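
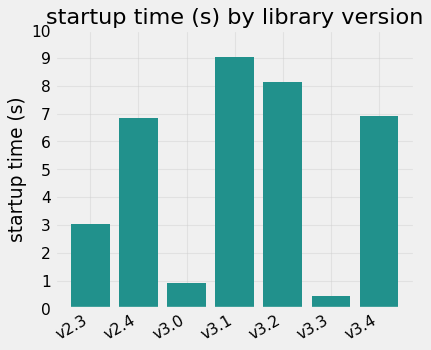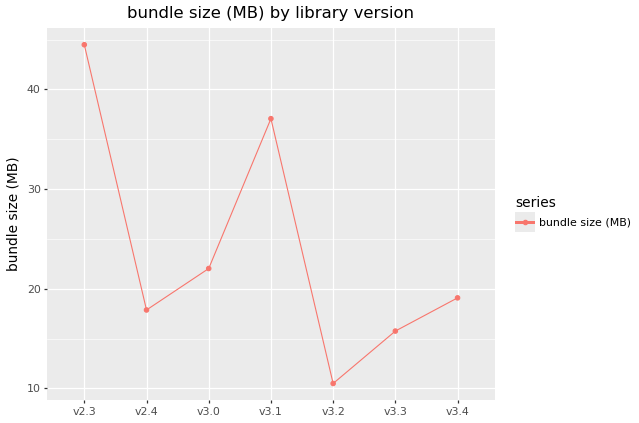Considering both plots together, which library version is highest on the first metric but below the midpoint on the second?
v3.2

Chart 2 median bundle size (MB) ≈ 20; below-median library versions: v2.4, v3.2, v3.3. Among those, v3.2 has the highest startup time (s) (≈ 8).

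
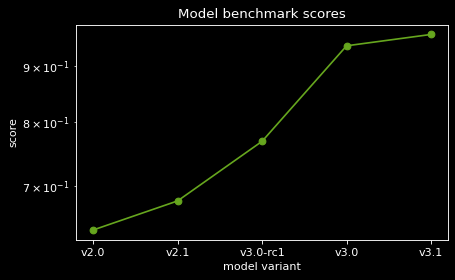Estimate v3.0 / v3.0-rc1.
≈ 1.27×

v3.0 ≈ 0.95, v3.0-rc1 ≈ 0.75; 0.95/0.75 ≈ 1.27.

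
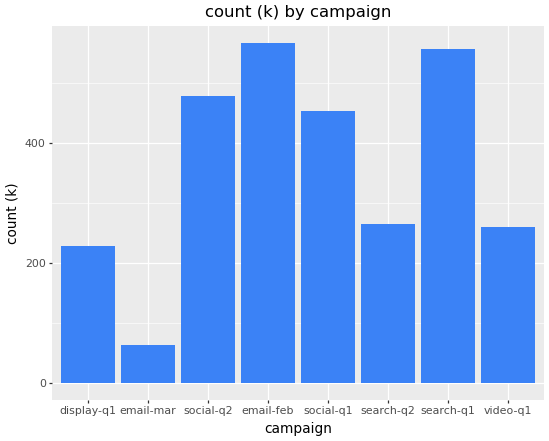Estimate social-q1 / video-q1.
social-q1 ≈ 450, video-q1 ≈ 250; 450/250 ≈ 1.8.

≈ 1.8×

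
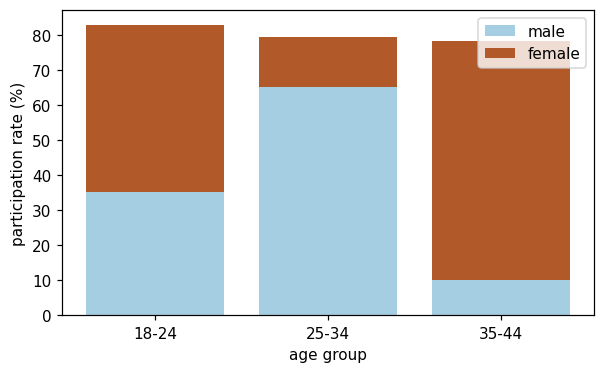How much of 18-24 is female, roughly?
≈ 40

female top ≈ 80, bottom ≈ 40; segment ≈ 40.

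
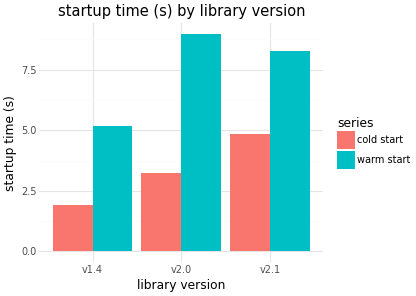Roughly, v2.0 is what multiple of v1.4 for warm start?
v2.0 ≈ 9, v1.4 ≈ 5; 9/5 ≈ 1.8.

≈ 1.8×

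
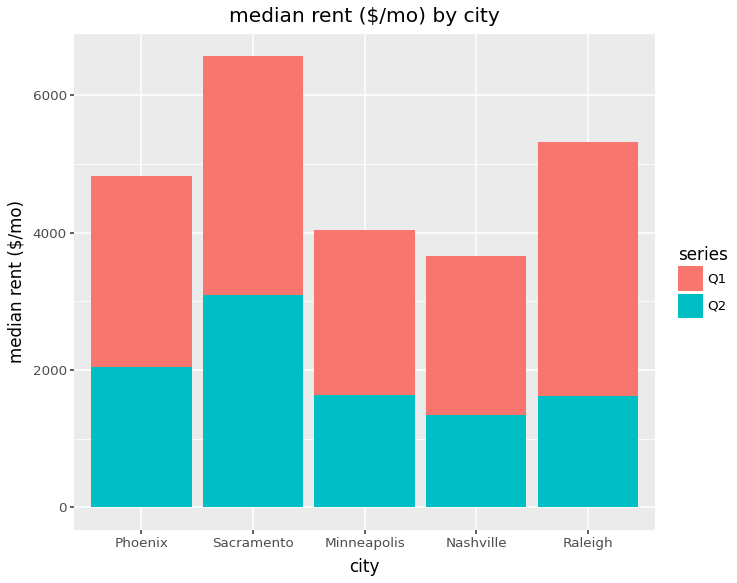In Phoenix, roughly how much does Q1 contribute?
Q1 top ≈ 5000, bottom ≈ 2000; segment ≈ 3000.

≈ 3000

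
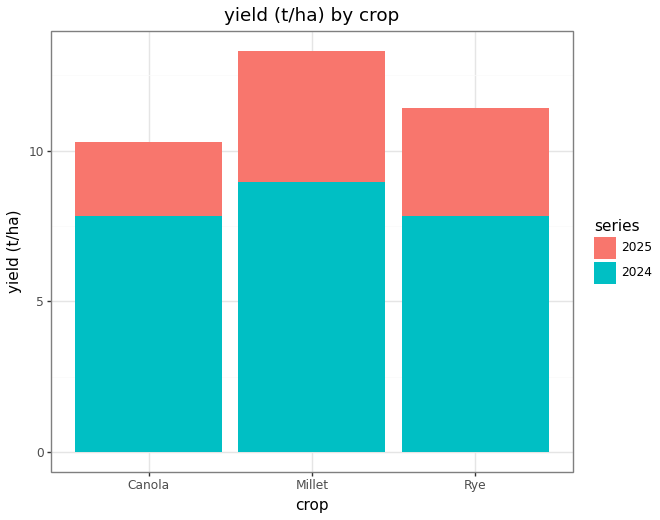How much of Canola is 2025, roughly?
≈ 2

2025 top ≈ 10, bottom ≈ 8; segment ≈ 2.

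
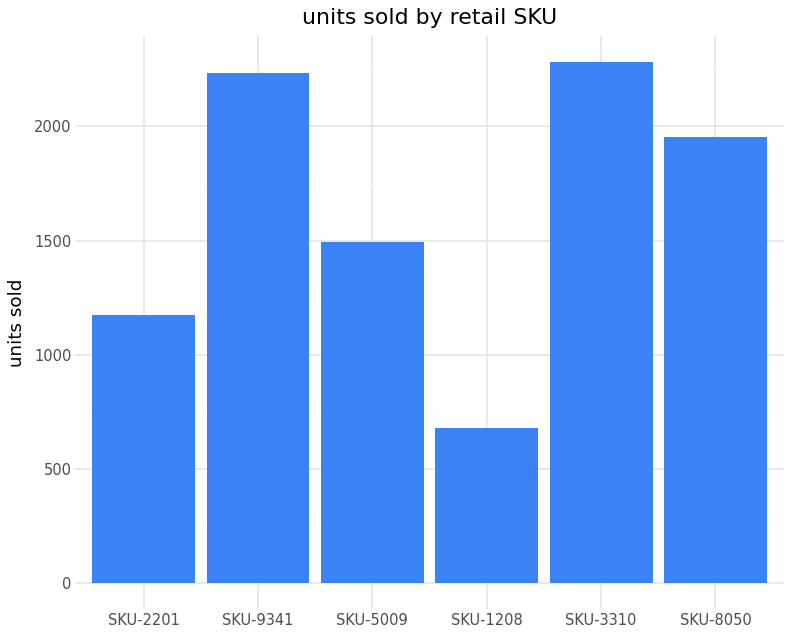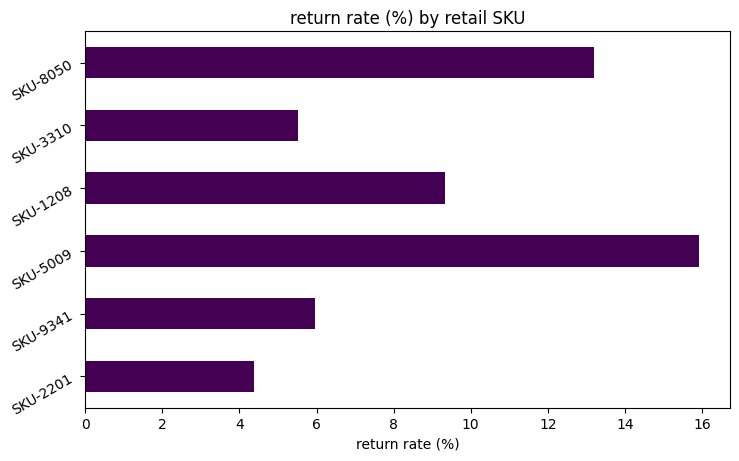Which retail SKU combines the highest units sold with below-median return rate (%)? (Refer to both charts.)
Chart 2 median return rate (%) ≈ 8; below-median retail SKUs: SKU-2201, SKU-9341, SKU-3310. Among those, SKU-3310 has the highest units sold (≈ 2500).

SKU-3310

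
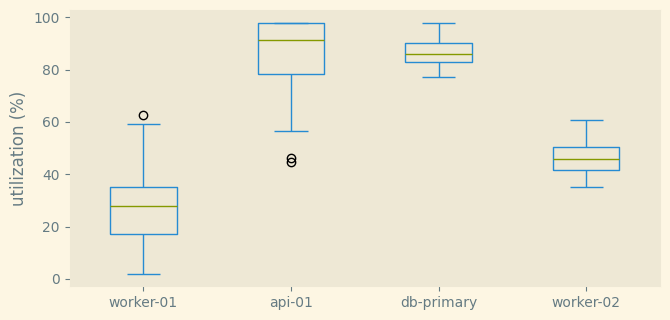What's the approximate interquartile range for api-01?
≈ 20

Q3 ≈ 100, Q1 ≈ 80; IQR ≈ 20.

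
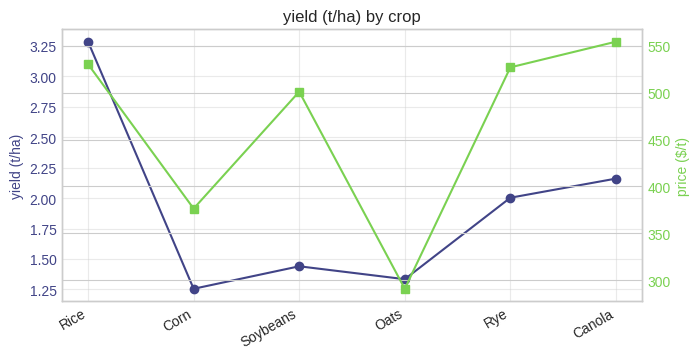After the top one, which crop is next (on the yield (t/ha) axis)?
Top 3 (on the yield (t/ha) axis): Rice ≈ 3.2, Canola ≈ 2.2, Rye ≈ 2.0.

Canola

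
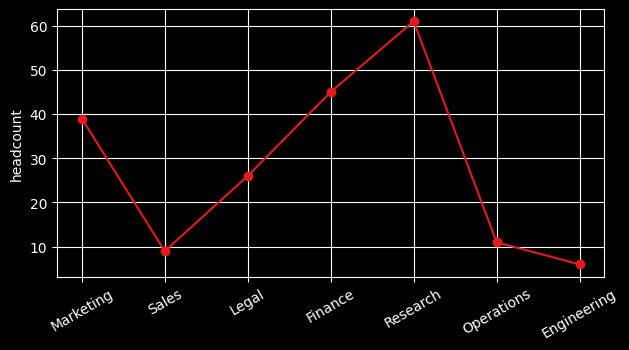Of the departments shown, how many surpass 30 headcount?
Above 30: Marketing, Finance, Research.

3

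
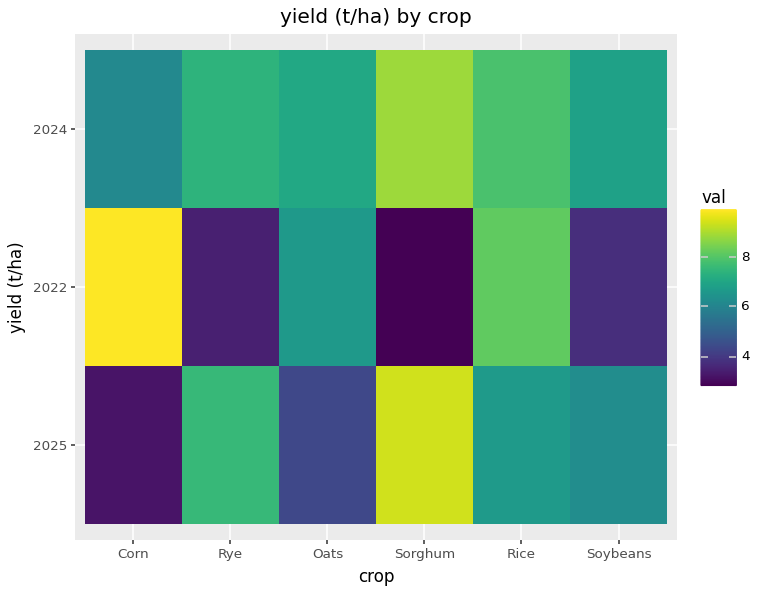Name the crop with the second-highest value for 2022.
Rice

Top 3 for 2022: Corn ≈ 10, Rice ≈ 8, Oats ≈ 7.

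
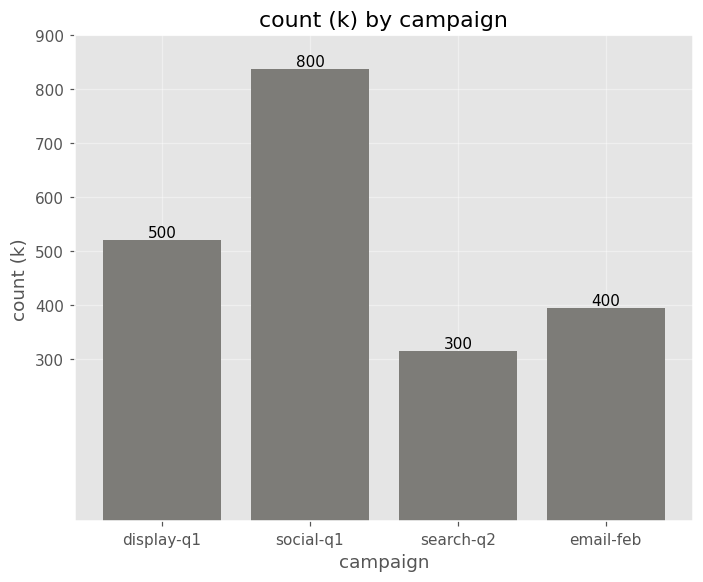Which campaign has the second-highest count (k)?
Top 3: social-q1 ≈ 800, display-q1 ≈ 500, email-feb ≈ 400.

display-q1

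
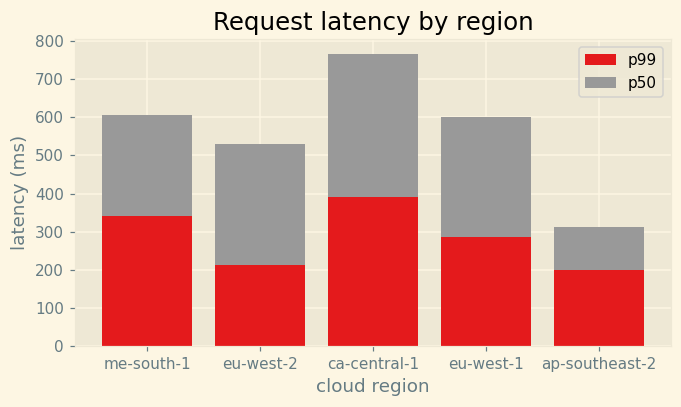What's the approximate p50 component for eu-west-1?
≈ 300

p50 top ≈ 600, bottom ≈ 300; segment ≈ 300.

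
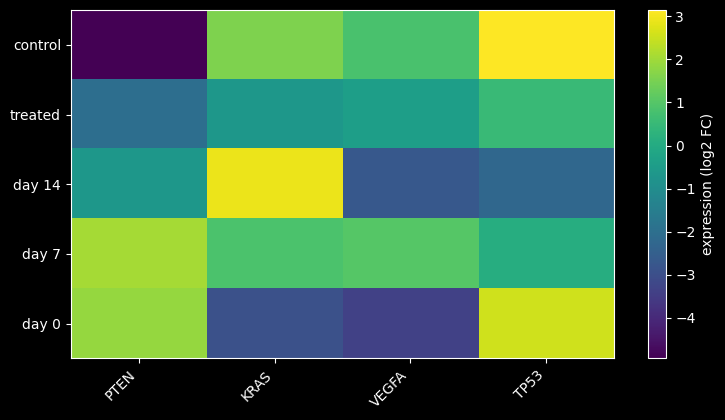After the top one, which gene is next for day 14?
PTEN

Top 3 for day 14: KRAS ≈ 3, PTEN ≈ -1, TP53 ≈ -2.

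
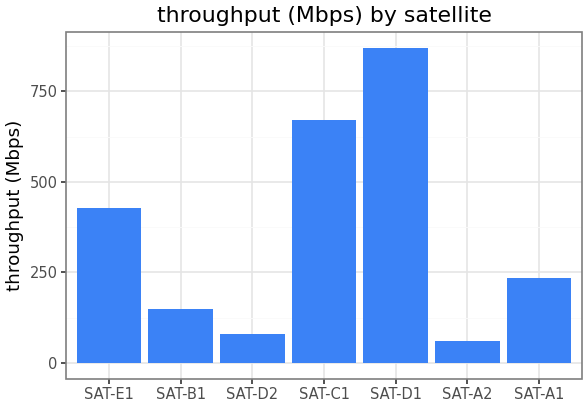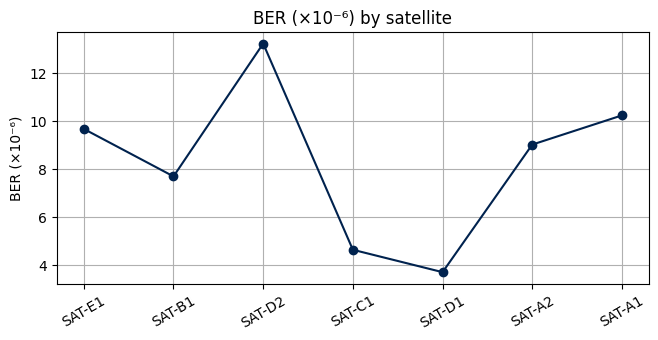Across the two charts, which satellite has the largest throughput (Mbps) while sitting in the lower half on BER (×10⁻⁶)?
SAT-D1

Chart 2 median BER (×10⁻⁶) ≈ 10; below-median satellites: SAT-B1, SAT-C1, SAT-D1. Among those, SAT-D1 has the highest throughput (Mbps) (≈ 900).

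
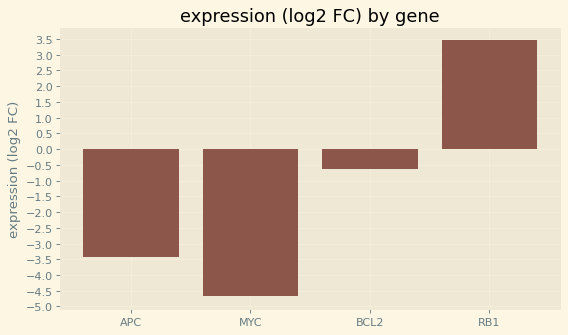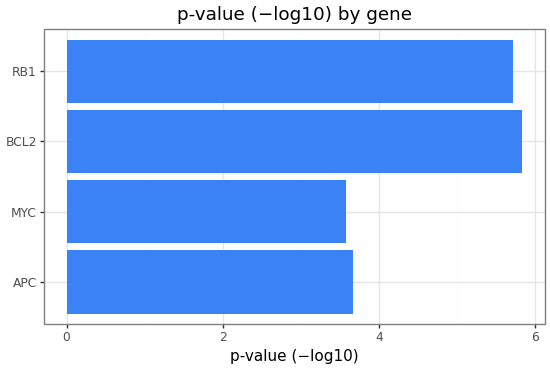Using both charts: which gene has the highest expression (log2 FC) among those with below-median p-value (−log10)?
APC

Chart 2 median p-value (−log10) ≈ 5; below-median genes: APC, MYC. Among those, APC has the highest expression (log2 FC) (≈ -3.5).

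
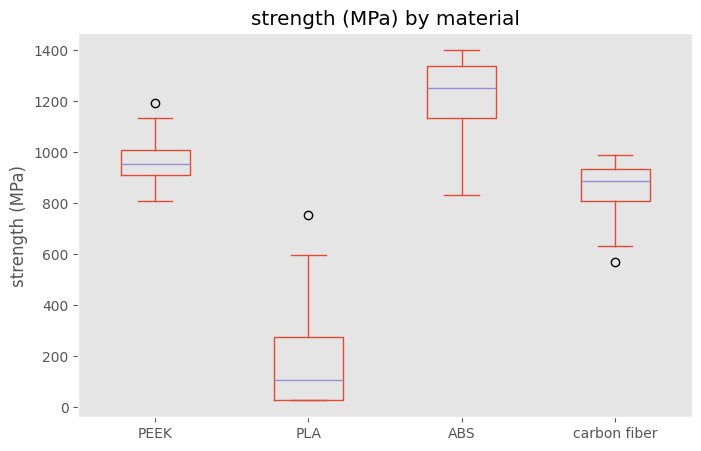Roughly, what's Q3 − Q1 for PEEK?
Q3 ≈ 1000, Q1 ≈ 900; IQR ≈ 100.

≈ 100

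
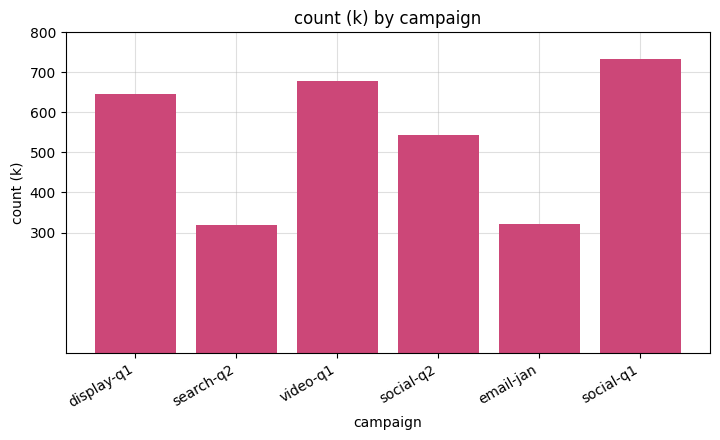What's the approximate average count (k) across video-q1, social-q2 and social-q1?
≈ 633

(700 + 500 + 700) / 3 ≈ 633.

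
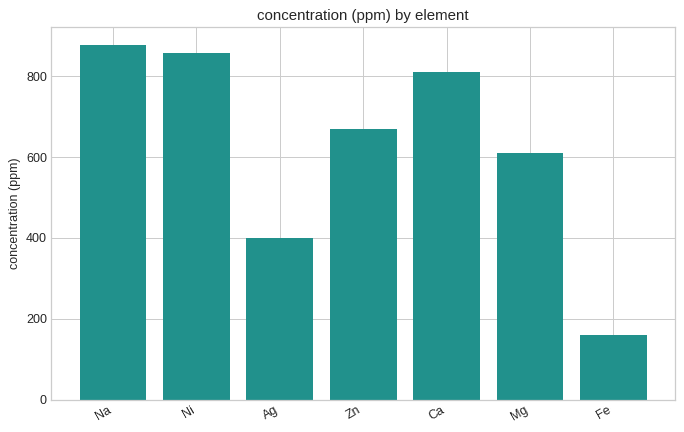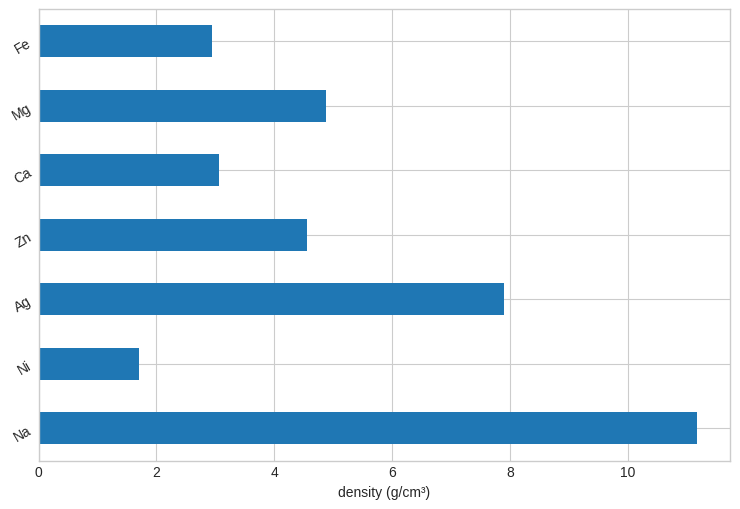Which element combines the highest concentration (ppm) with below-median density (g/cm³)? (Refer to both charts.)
Ni

Chart 2 median density (g/cm³) ≈ 4; below-median elements: Ni, Ca, Fe. Among those, Ni has the highest concentration (ppm) (≈ 900).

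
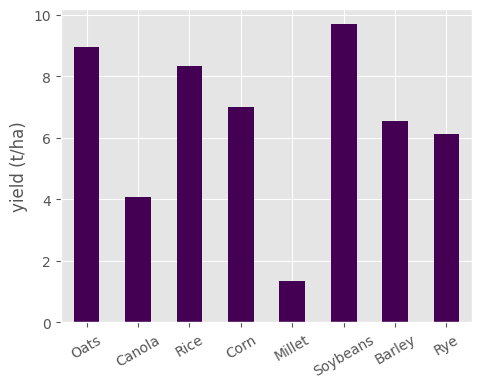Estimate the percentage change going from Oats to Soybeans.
≈ +11.1%

Oats ≈ 9, Soybeans ≈ 10; (10 − 9) / 9 ≈ +11.1%.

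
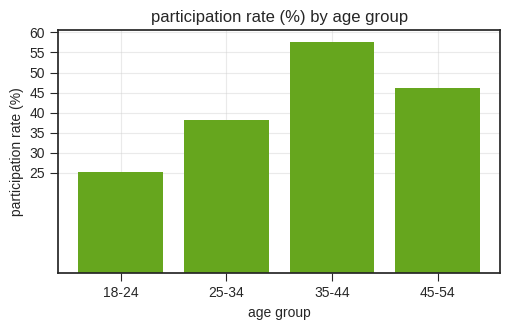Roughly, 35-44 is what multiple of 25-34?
≈ 1.5×

35-44 ≈ 60, 25-34 ≈ 40; 60/40 ≈ 1.5.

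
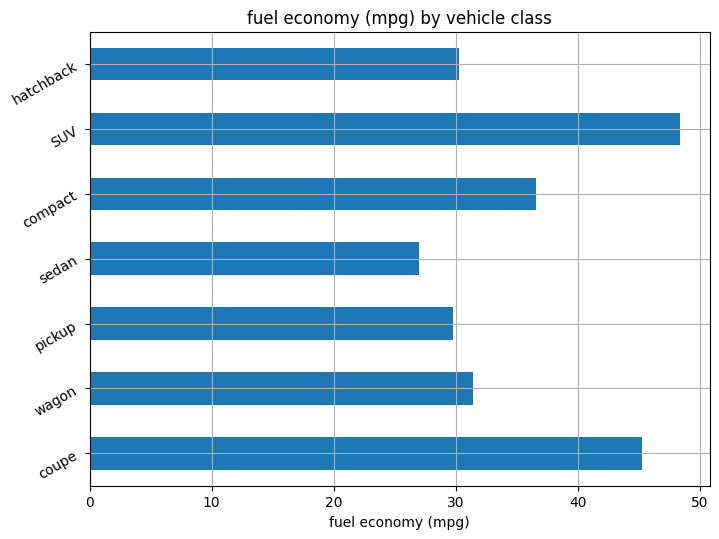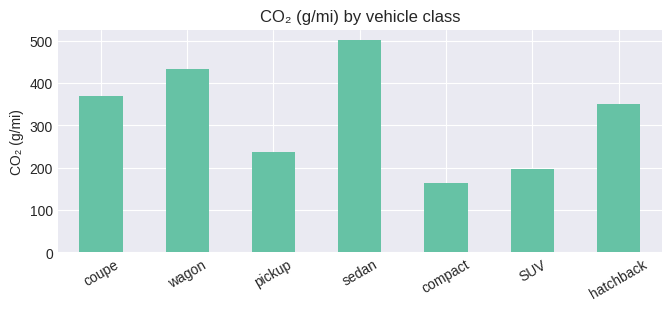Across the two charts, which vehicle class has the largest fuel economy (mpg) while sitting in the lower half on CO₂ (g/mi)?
Chart 2 median CO₂ (g/mi) ≈ 350; below-median vehicle classes: pickup, compact, SUV. Among those, SUV has the highest fuel economy (mpg) (≈ 50).

SUV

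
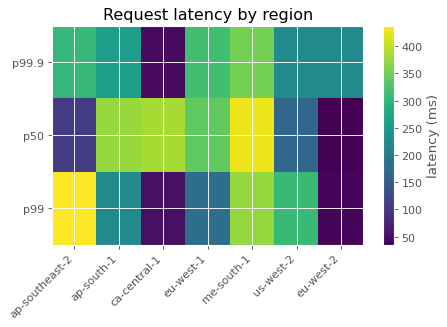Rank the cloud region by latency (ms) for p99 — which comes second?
me-south-1

Top 3 for p99: ap-southeast-2 ≈ 450, me-south-1 ≈ 350, us-west-2 ≈ 300.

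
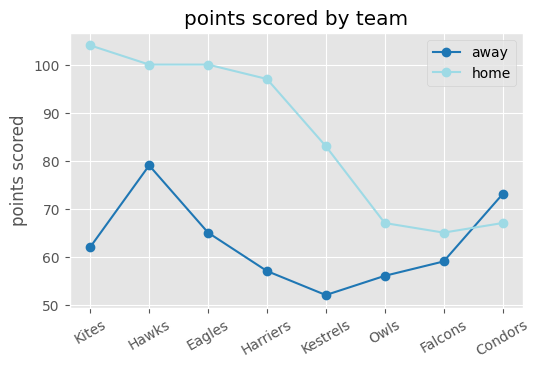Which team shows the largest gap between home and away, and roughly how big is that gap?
Kites, ≈ 45

Kites: home ≈ 105, away ≈ 60 → gap ≈ 45. Next-largest (Harriers) is only ≈ 40.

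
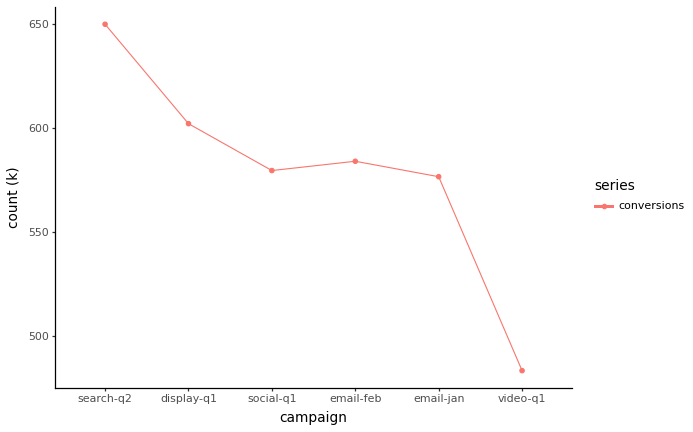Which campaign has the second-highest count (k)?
display-q1

Top 3: search-q2 ≈ 640, display-q1 ≈ 600, email-feb ≈ 580.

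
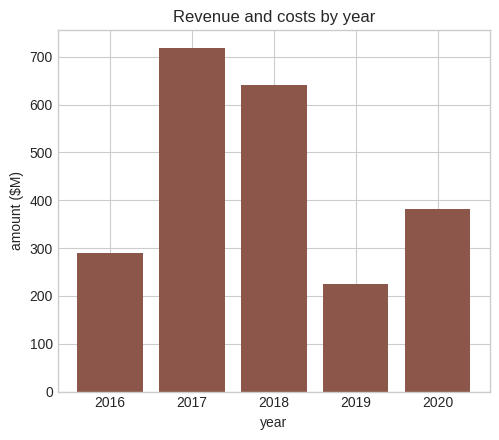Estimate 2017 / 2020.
≈ 1.75×

2017 ≈ 700, 2020 ≈ 400; 700/400 ≈ 1.75.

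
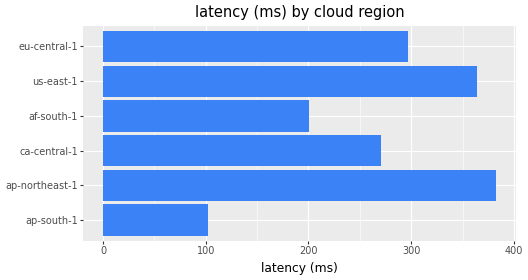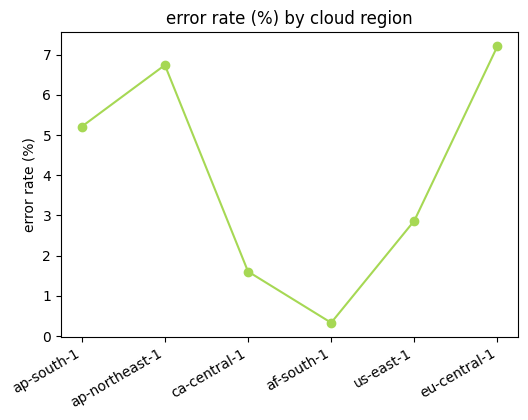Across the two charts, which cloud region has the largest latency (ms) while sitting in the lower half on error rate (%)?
us-east-1

Chart 2 median error rate (%) ≈ 4; below-median cloud regions: ca-central-1, af-south-1, us-east-1. Among those, us-east-1 has the highest latency (ms) (≈ 350).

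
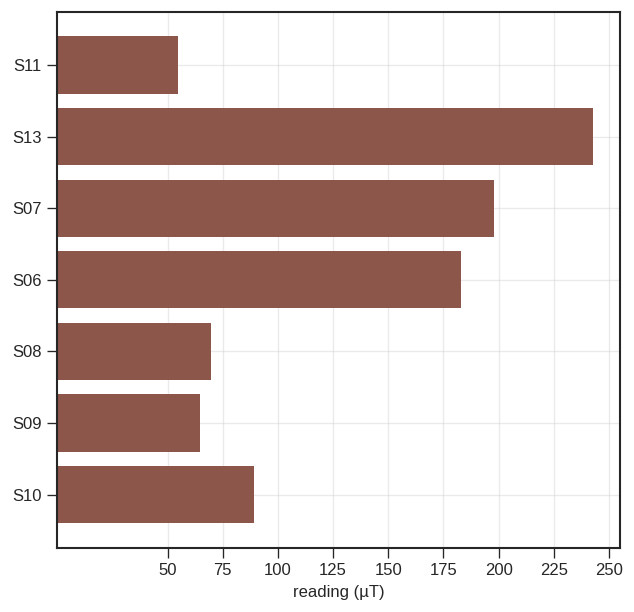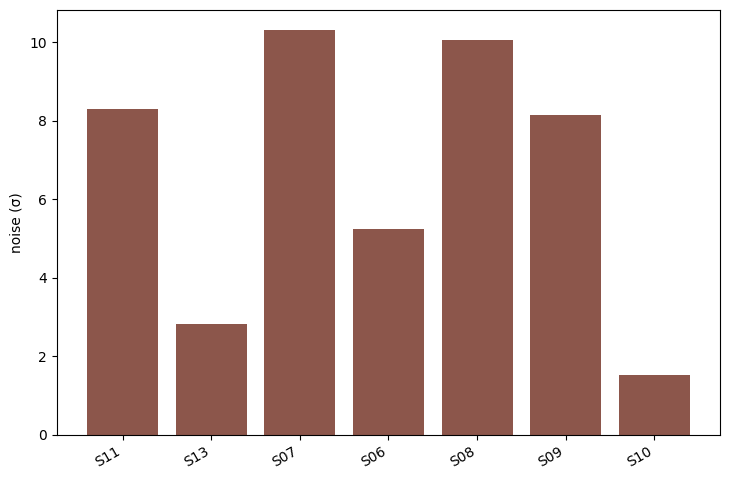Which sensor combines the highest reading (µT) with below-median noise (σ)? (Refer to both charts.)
Chart 2 median noise (σ) ≈ 8; below-median sensors: S13, S06, S10. Among those, S13 has the highest reading (µT) (≈ 250).

S13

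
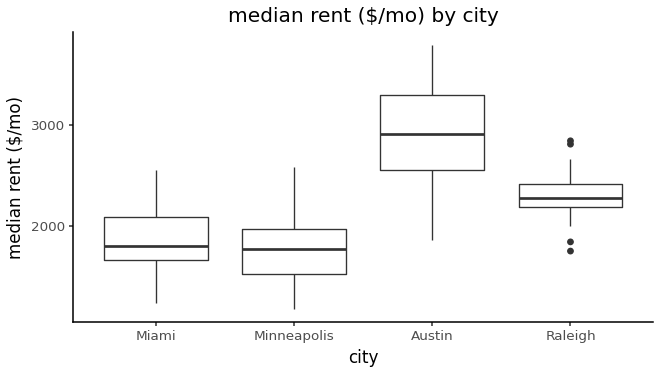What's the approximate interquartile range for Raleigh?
≈ 200

Q3 ≈ 2400, Q1 ≈ 2200; IQR ≈ 200.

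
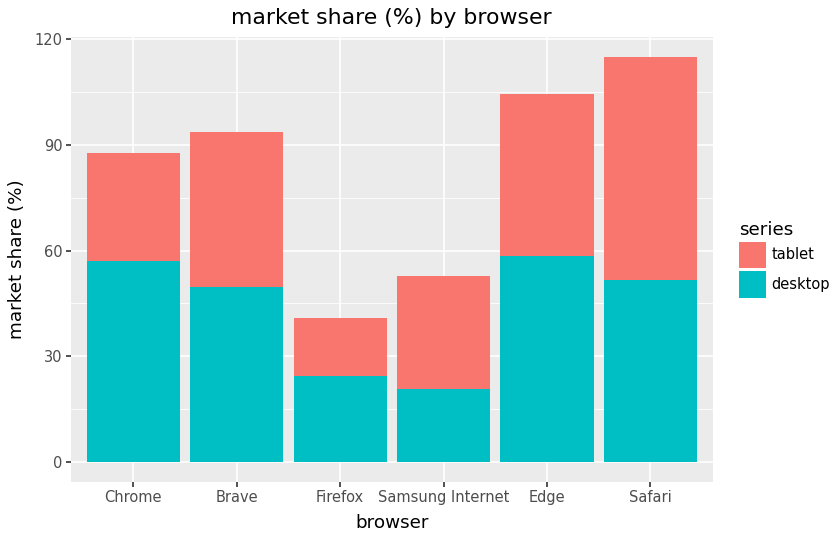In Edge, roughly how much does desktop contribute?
≈ 60

desktop top ≈ 60, bottom ≈ 0; segment ≈ 60.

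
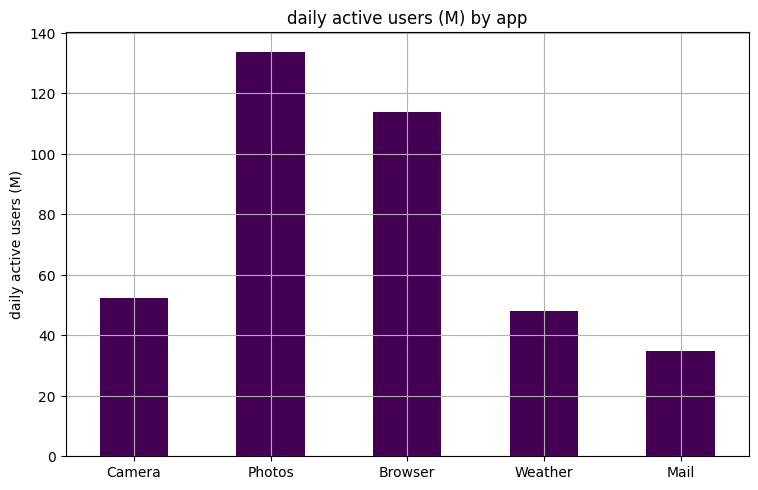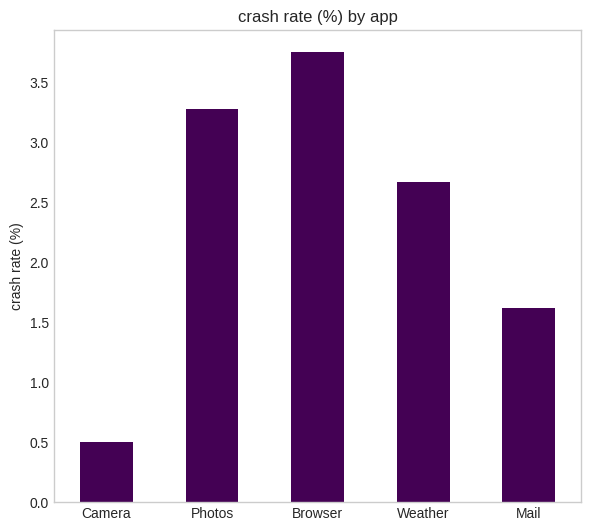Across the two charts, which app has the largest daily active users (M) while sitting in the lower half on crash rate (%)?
Camera

Chart 2 median crash rate (%) ≈ 2.5; below-median apps: Camera, Mail. Among those, Camera has the highest daily active users (M) (≈ 60).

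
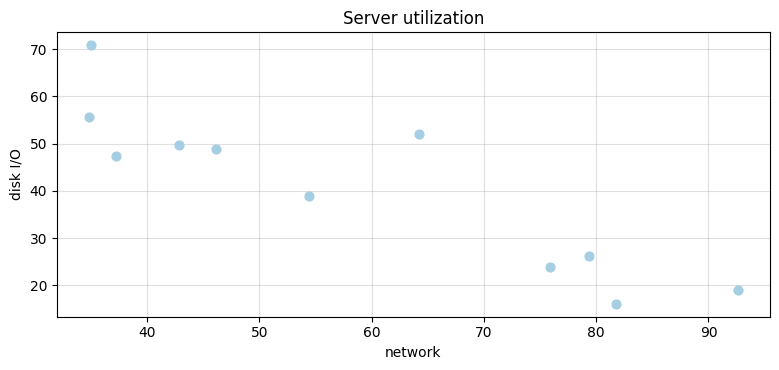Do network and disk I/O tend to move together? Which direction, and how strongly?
Points are negatively correlated; strong (|r| ≈ 0.9).

negative, strong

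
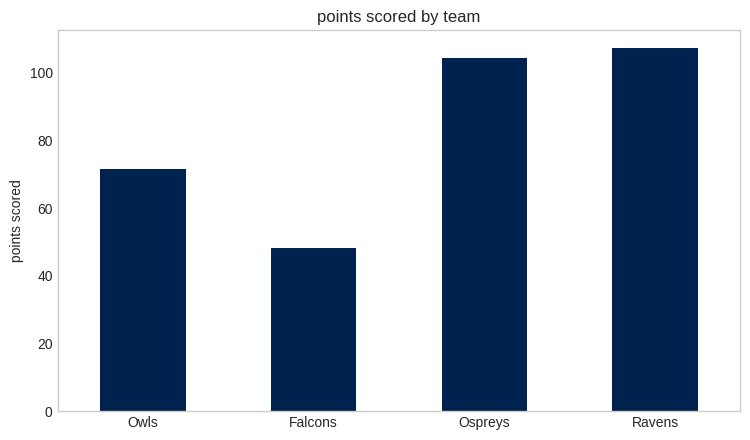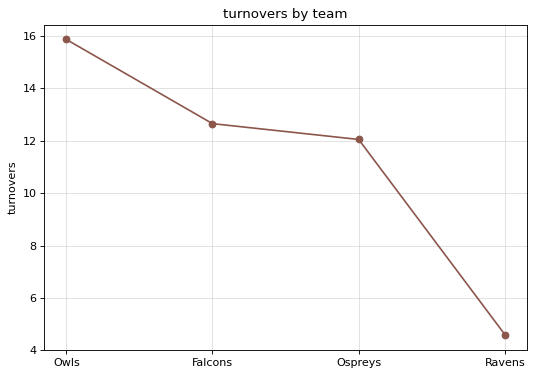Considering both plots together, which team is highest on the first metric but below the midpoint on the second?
Chart 2 median turnovers ≈ 12; below-median teams: Ospreys, Ravens. Among those, Ravens has the highest points scored (≈ 110).

Ravens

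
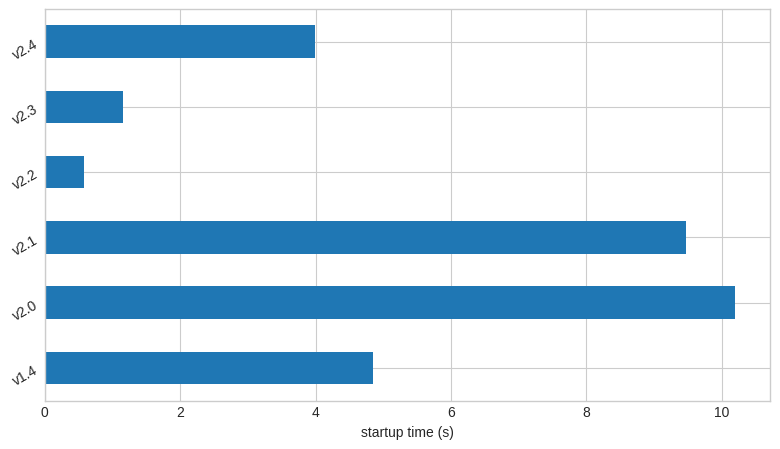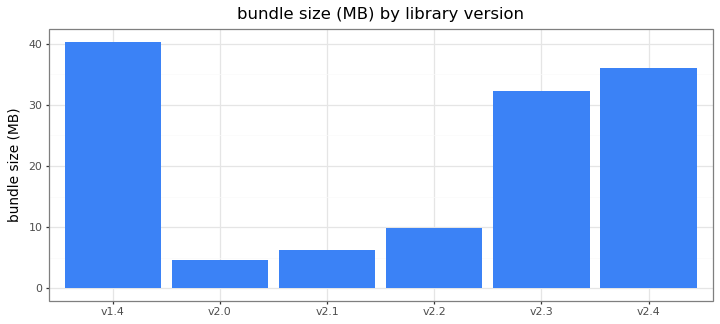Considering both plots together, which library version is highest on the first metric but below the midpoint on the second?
v2.0

Chart 2 median bundle size (MB) ≈ 20; below-median library versions: v2.0, v2.1, v2.2. Among those, v2.0 has the highest startup time (s) (≈ 10).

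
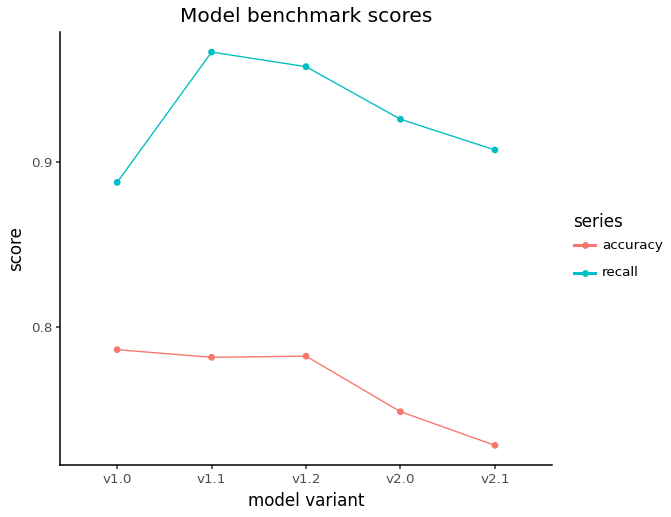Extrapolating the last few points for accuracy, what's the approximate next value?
≈ 0.69

Last three: 0.78, 0.74, 0.72 → slope ≈ -0.03/step → next ≈ 0.69.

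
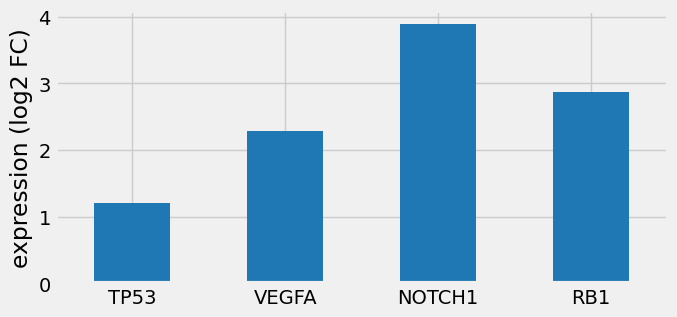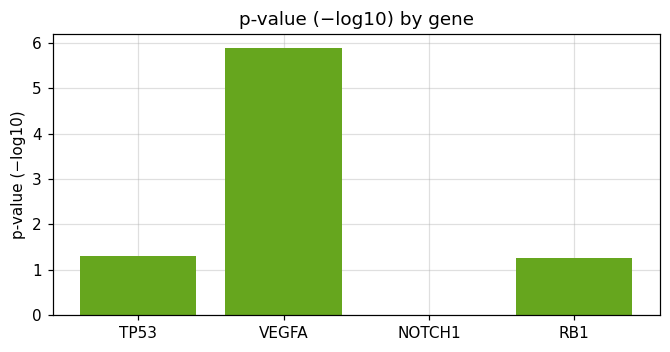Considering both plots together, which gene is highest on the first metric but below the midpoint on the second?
NOTCH1

Chart 2 median p-value (−log10) ≈ 1; below-median genes: NOTCH1, RB1. Among those, NOTCH1 has the highest expression (log2 FC) (≈ 4).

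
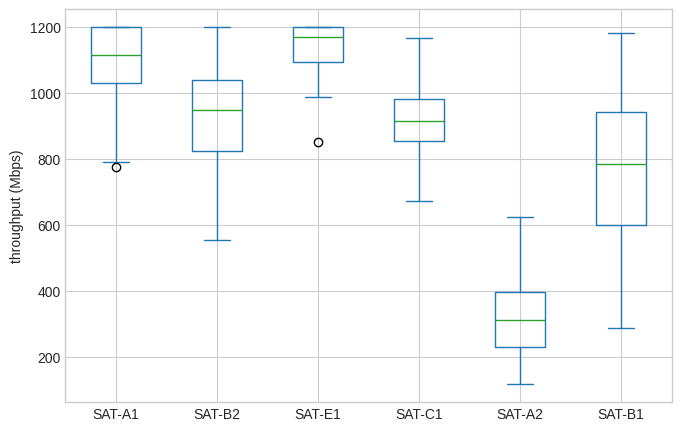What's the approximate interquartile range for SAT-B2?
≈ 200

Q3 ≈ 1000, Q1 ≈ 800; IQR ≈ 200.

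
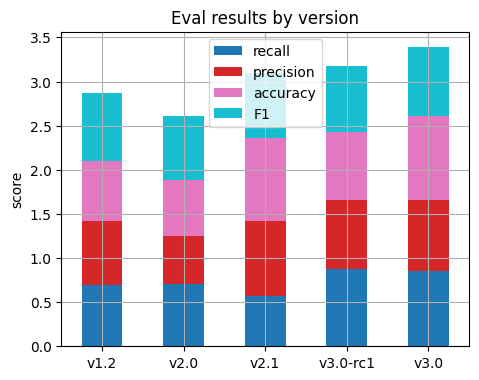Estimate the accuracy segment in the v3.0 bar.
≈ 1.0

accuracy top ≈ 2.5, bottom ≈ 1.5; segment ≈ 1.0.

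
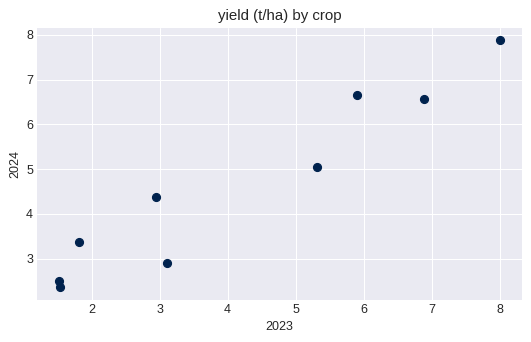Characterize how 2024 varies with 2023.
positive, strong

Points are positively correlated; strong (|r| ≈ 1.0).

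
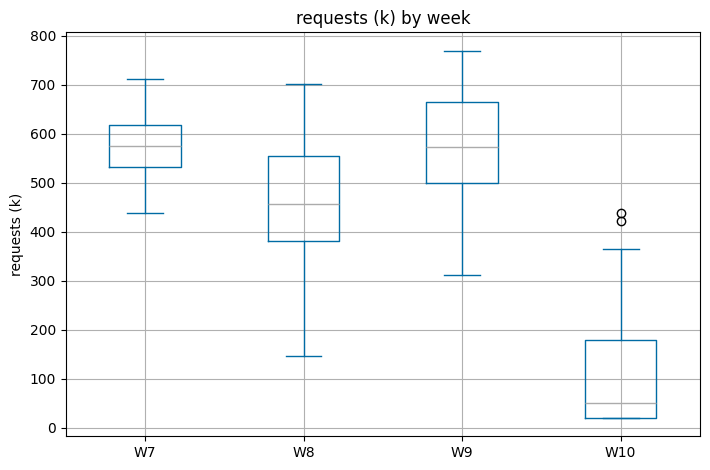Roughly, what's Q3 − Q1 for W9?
≈ 150

Q3 ≈ 650, Q1 ≈ 500; IQR ≈ 150.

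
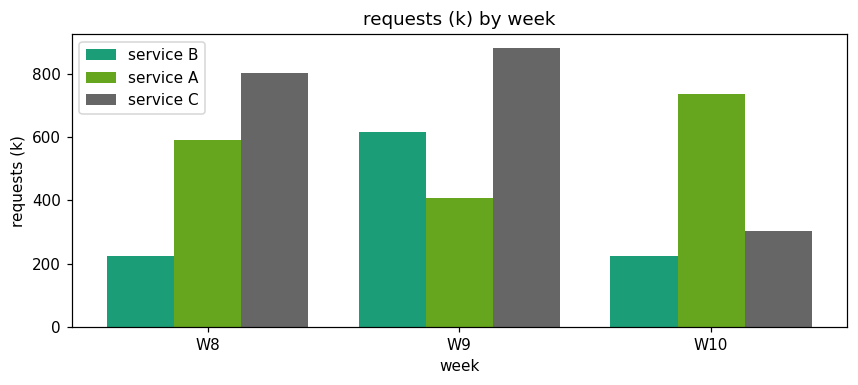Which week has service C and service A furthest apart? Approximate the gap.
W9: service C ≈ 900, service A ≈ 400 → gap ≈ 500. Next-largest (W10) is only ≈ 400.

W9, ≈ 500 k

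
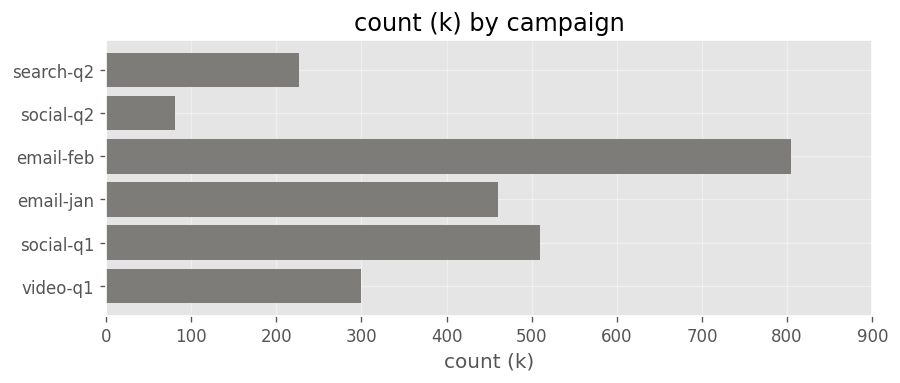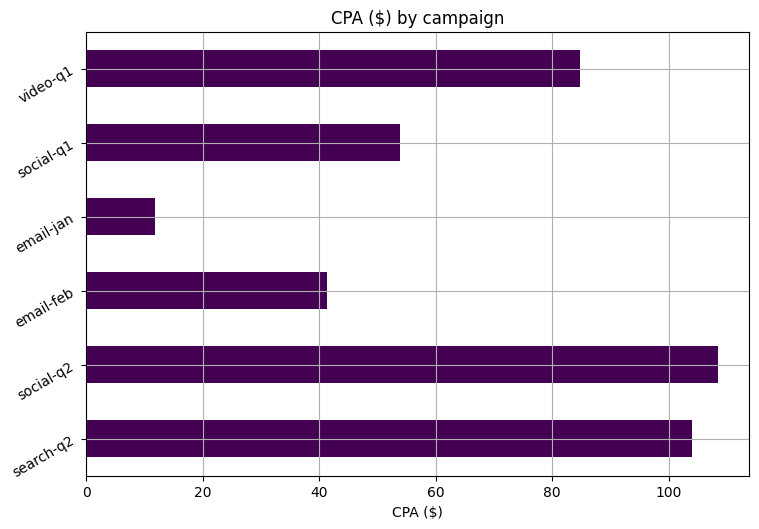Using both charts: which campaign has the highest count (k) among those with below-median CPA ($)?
Chart 2 median CPA ($) ≈ 70; below-median campaigns: email-feb, email-jan, social-q1. Among those, email-feb has the highest count (k) (≈ 800).

email-feb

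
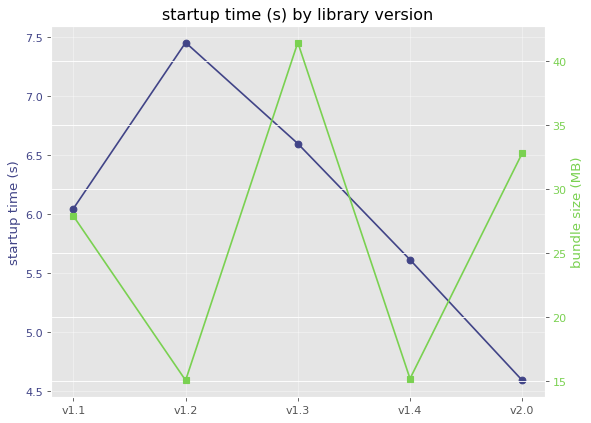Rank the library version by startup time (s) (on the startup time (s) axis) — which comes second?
v1.3

Top 3 (on the startup time (s) axis): v1.2 ≈ 7.5, v1.3 ≈ 6.5, v1.1 ≈ 6.0.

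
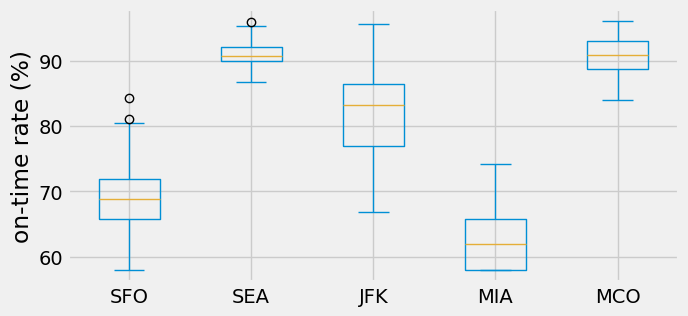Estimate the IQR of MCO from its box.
≈ 5

Q3 ≈ 95, Q1 ≈ 90; IQR ≈ 5.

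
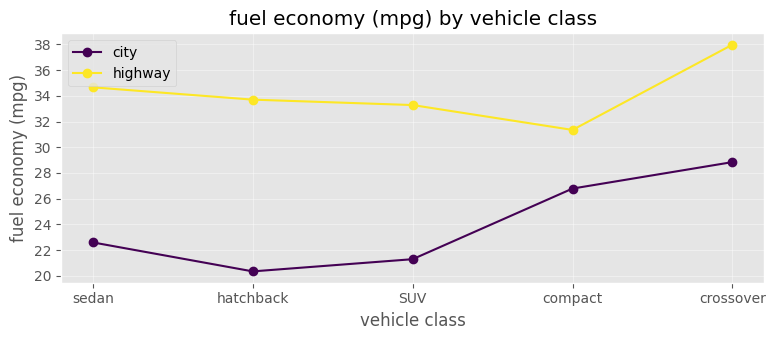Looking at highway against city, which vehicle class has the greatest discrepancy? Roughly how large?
hatchback, ≈ 14 mpg

hatchback: highway ≈ 34, city ≈ 20 → gap ≈ 14. Next-largest (sedan) is only ≈ 12.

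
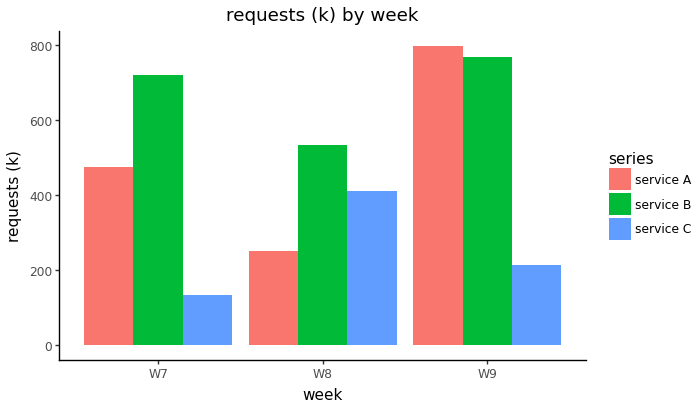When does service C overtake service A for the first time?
W8

W7: service C ≈ 100 vs service A ≈ 500 (not yet); W8: service C ≈ 400 vs service A ≈ 300 (first crossover).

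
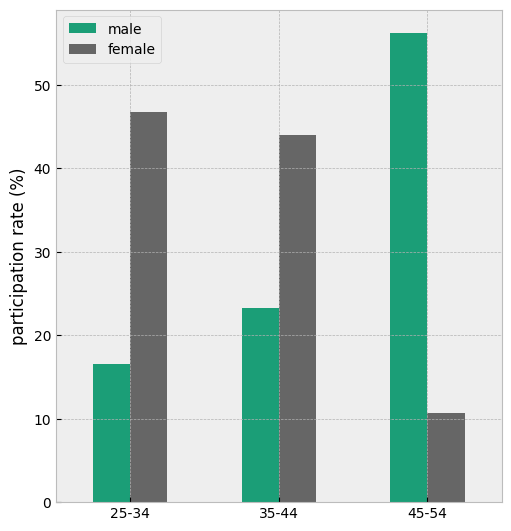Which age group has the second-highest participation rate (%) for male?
Top 3 for male: 45-54 ≈ 55, 35-44 ≈ 25, 25-34 ≈ 15.

35-44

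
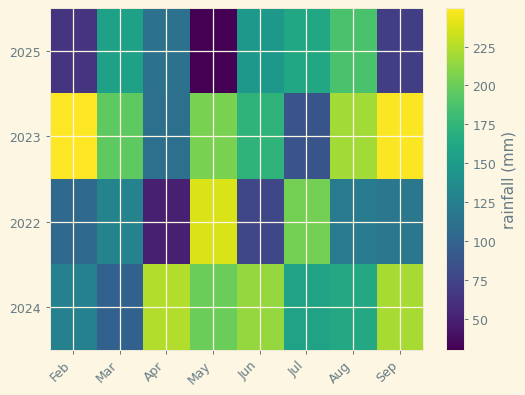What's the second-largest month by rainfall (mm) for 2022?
Top 3 for 2022: May ≈ 240, Jul ≈ 200, Mar ≈ 120.

Jul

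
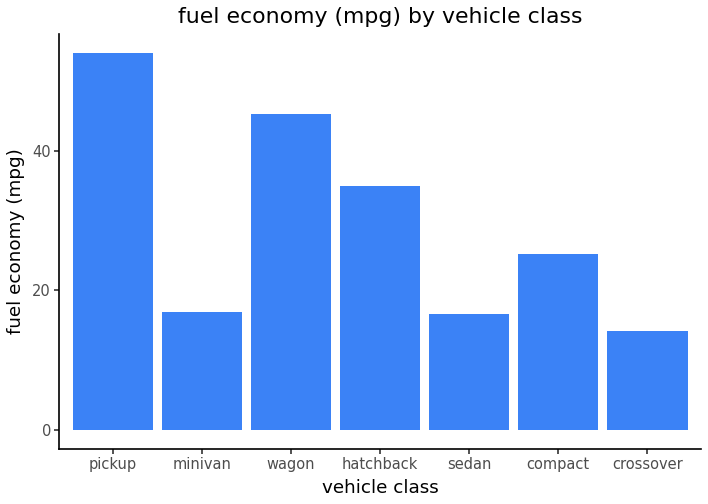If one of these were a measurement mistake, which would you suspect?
pickup

pickup ≈ 55; the rest sit between ≈ 15 and ≈ 45.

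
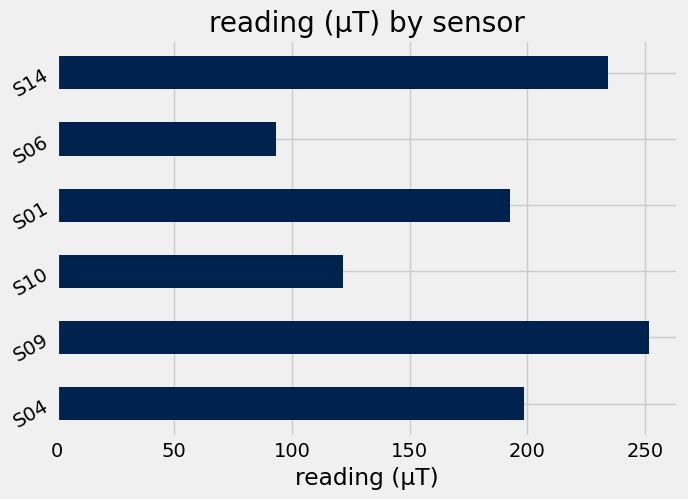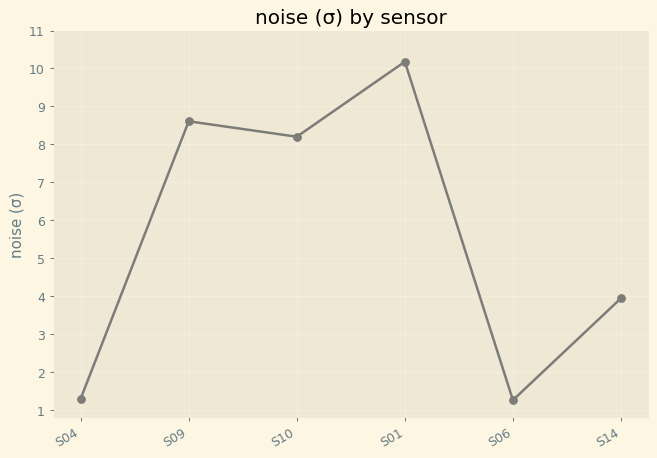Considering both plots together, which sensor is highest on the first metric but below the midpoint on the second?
S14

Chart 2 median noise (σ) ≈ 6; below-median sensors: S04, S06, S14. Among those, S14 has the highest reading (µT) (≈ 225).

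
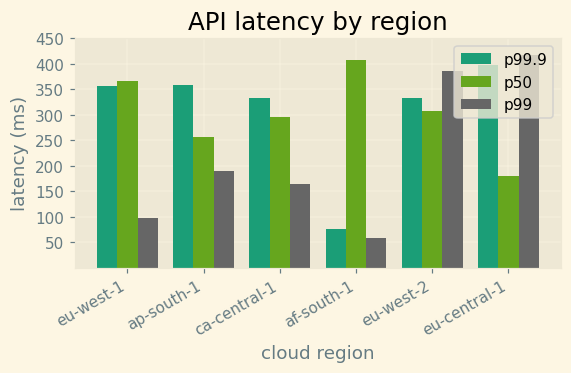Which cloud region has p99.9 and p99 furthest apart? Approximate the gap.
eu-west-1, ≈ 250 ms

eu-west-1: p99.9 ≈ 350, p99 ≈ 100 → gap ≈ 250. Next-largest (ap-south-1) is only ≈ 150.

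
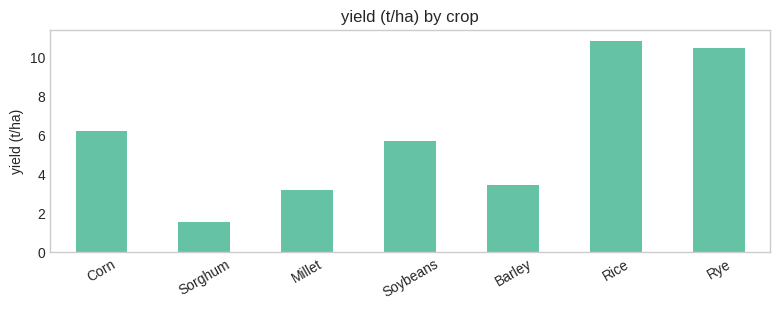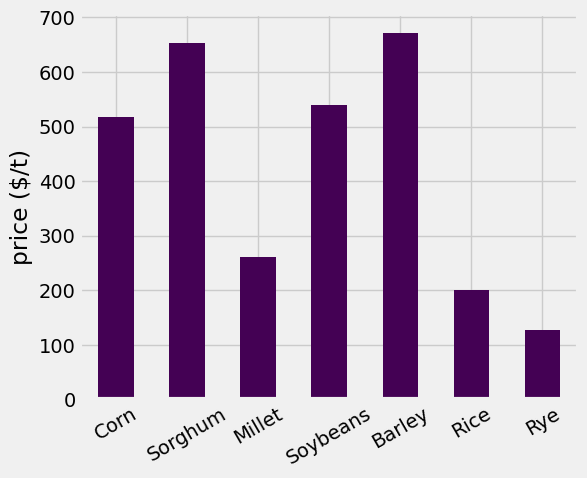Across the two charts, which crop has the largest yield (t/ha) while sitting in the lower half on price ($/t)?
Rice

Chart 2 median price ($/t) ≈ 500; below-median crops: Millet, Rice, Rye. Among those, Rice has the highest yield (t/ha) (≈ 11).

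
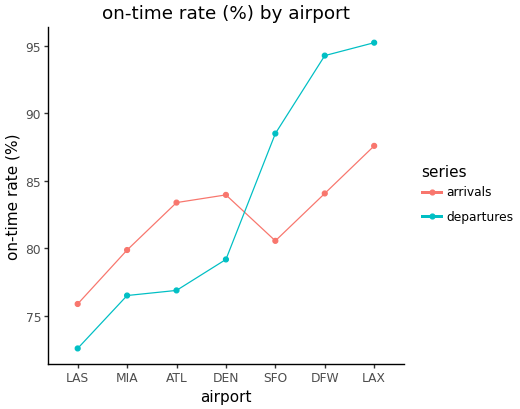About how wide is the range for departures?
Max LAX ≈ 96, min LAS ≈ 72; range ≈ 24.

≈ 24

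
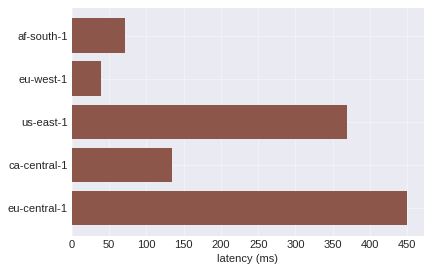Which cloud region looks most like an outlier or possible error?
eu-central-1 ≈ 450; the rest sit between ≈ 50 and ≈ 350.

eu-central-1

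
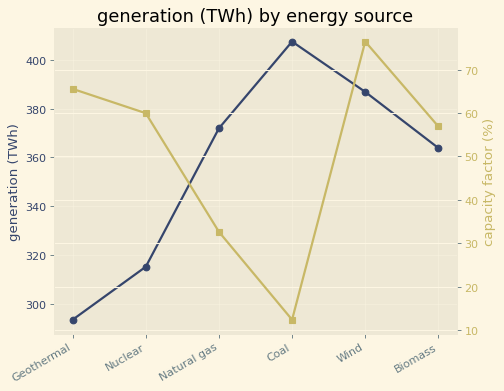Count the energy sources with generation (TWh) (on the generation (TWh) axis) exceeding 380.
Above 380: Coal, Wind.

2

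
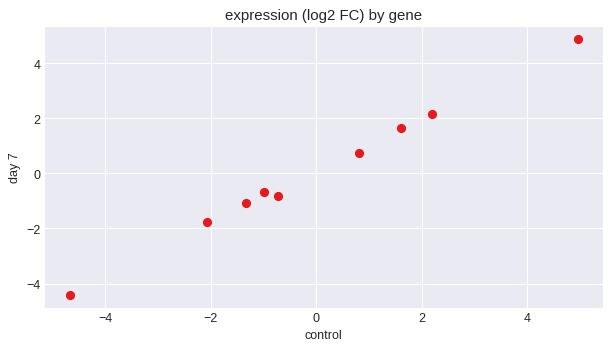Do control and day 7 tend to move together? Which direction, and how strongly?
Points are positively correlated; strong (|r| ≈ 1.0).

positive, strong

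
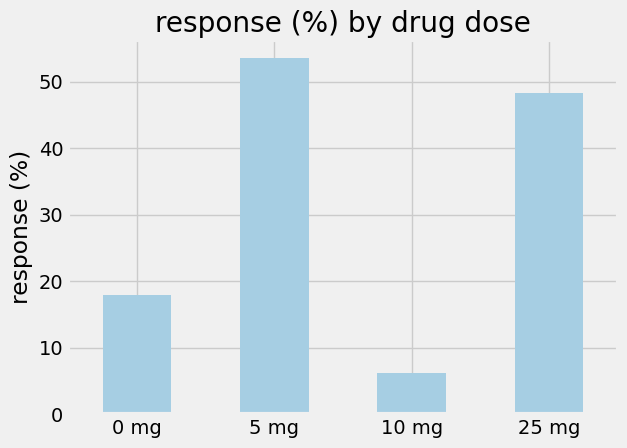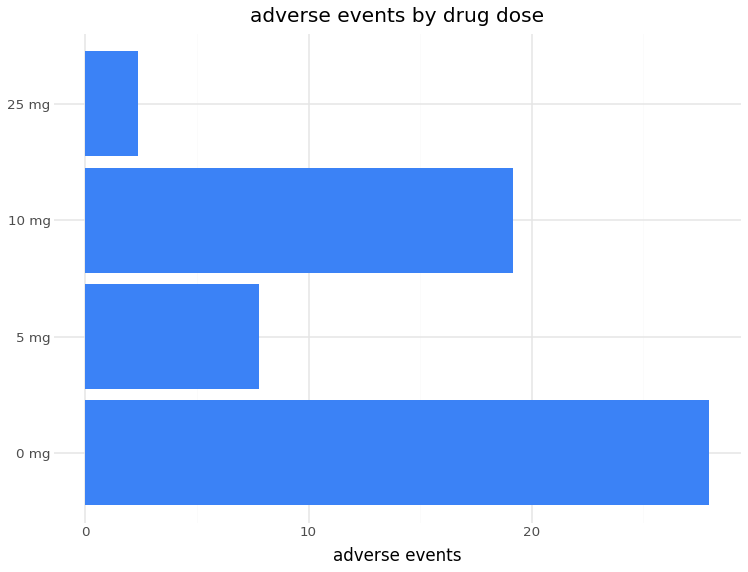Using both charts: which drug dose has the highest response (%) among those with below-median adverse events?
5 mg

Chart 2 median adverse events ≈ 15; below-median drug doses: 5 mg, 25 mg. Among those, 5 mg has the highest response (%) (≈ 55).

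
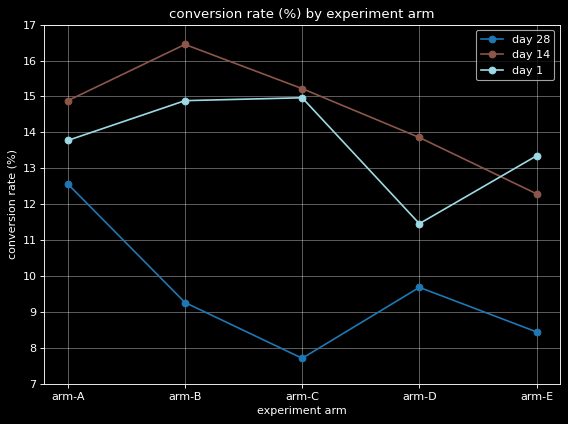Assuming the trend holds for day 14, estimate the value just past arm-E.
≈ 10.5

Last three: 15, 14, 12 → slope ≈ -1.5/step → next ≈ 10.5.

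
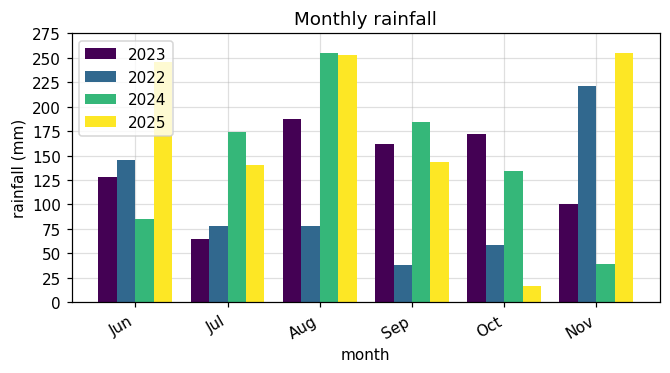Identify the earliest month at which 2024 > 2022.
Jul

Jun: 2024 ≈ 75 vs 2022 ≈ 150 (not yet); Jul: 2024 ≈ 175 vs 2022 ≈ 75 (first crossover).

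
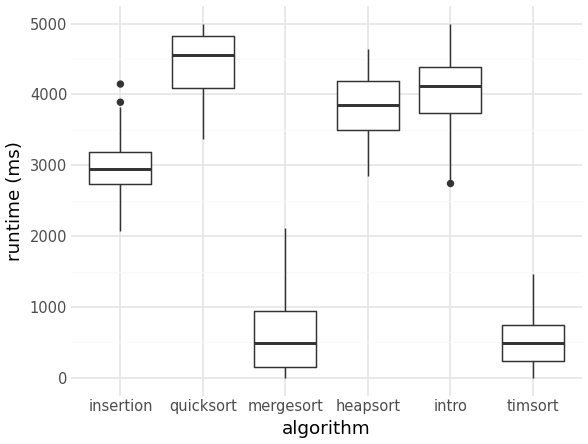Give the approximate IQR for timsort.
≈ 500

Q3 ≈ 500, Q1 ≈ 0; IQR ≈ 500.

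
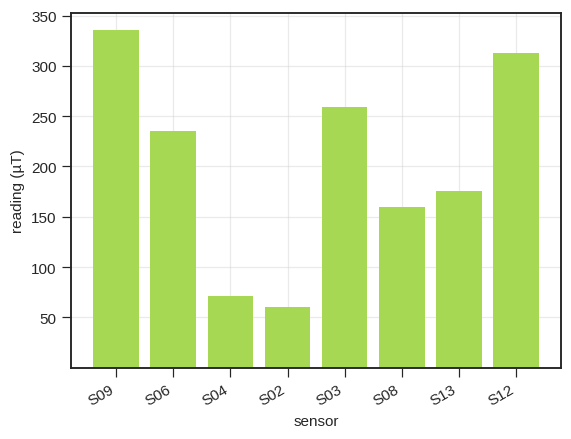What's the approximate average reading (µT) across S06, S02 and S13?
≈ 167

(250 + 50 + 200) / 3 ≈ 167.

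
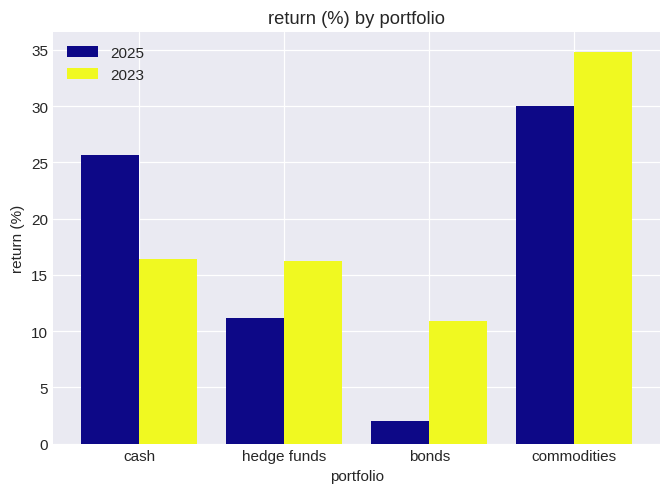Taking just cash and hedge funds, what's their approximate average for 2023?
≈ 15

(15 + 15) / 2 ≈ 15.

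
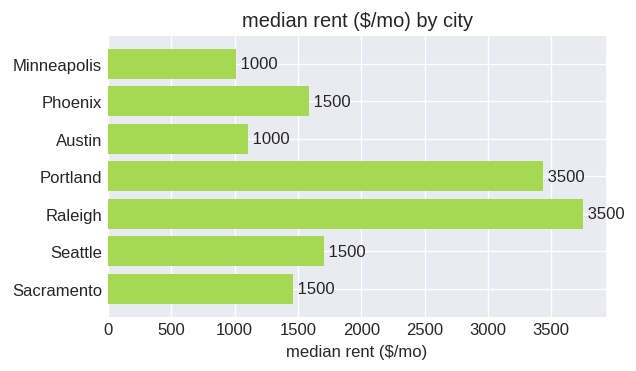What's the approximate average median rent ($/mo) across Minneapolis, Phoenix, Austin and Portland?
(1000 + 1500 + 1000 + 3500) / 4 ≈ 1750.

≈ 1750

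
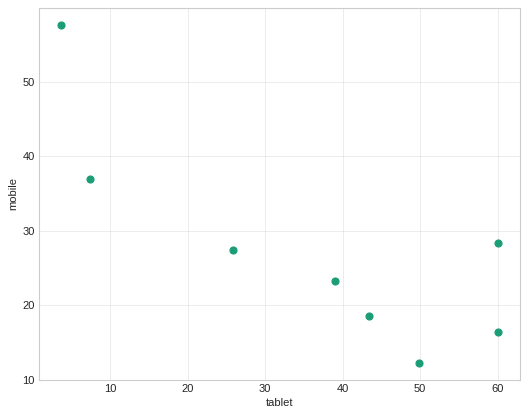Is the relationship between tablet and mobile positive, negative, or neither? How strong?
Points are negatively correlated; strong (|r| ≈ 0.8).

negative, strong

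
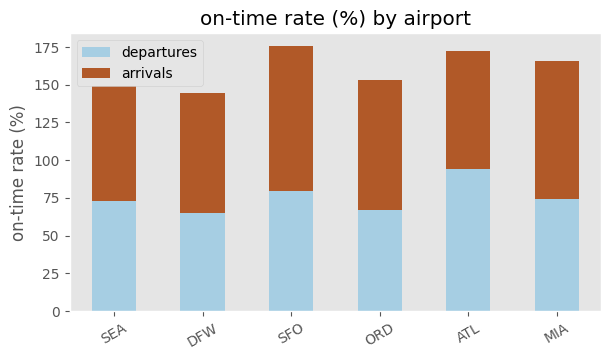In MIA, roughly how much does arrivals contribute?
arrivals top ≈ 160, bottom ≈ 80; segment ≈ 80.

≈ 80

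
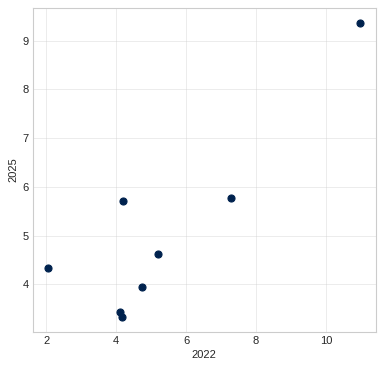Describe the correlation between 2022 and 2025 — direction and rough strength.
Points are positively correlated; strong (|r| ≈ 0.9).

positive, strong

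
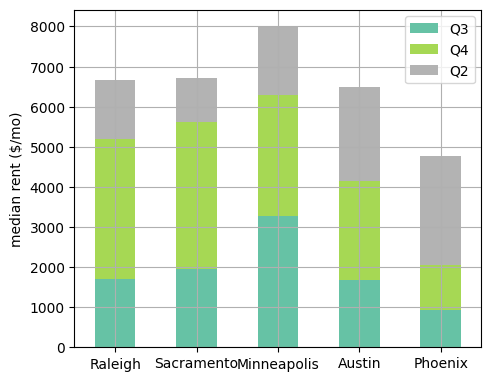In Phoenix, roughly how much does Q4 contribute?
≈ 1000

Q4 top ≈ 2000, bottom ≈ 1000; segment ≈ 1000.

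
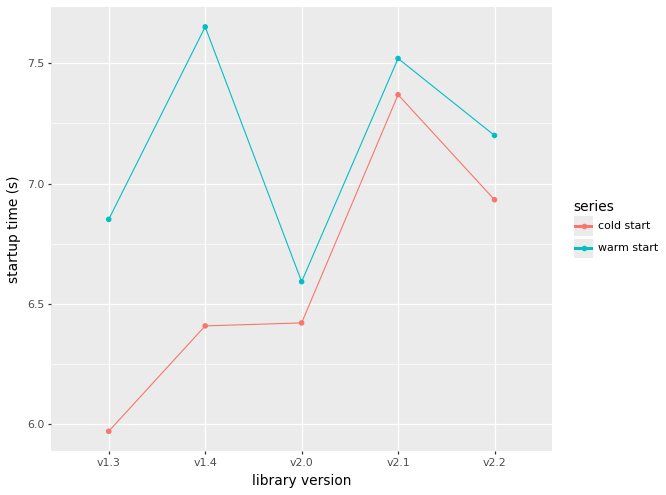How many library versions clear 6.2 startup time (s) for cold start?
4

Above 6.2: v1.4, v2.0, v2.1, v2.2.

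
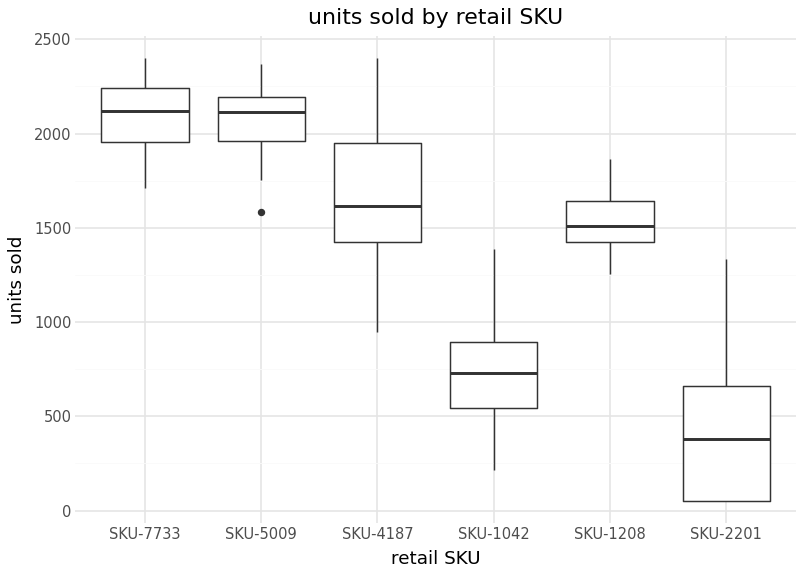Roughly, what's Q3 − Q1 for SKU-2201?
≈ 600

Q3 ≈ 600, Q1 ≈ 0; IQR ≈ 600.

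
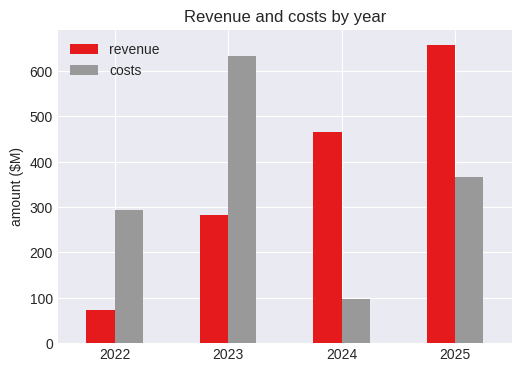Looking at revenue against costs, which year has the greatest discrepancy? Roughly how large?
2024, ≈ 400 $M

2024: revenue ≈ 500, costs ≈ 100 → gap ≈ 400. Next-largest (2023) is only ≈ 300.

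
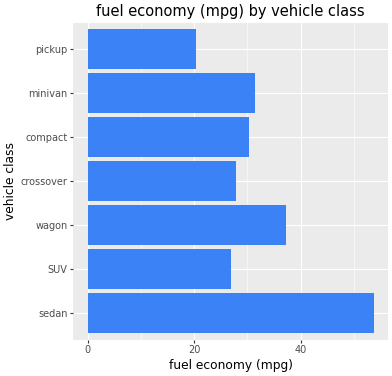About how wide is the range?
≈ 35

Max sedan ≈ 55, min pickup ≈ 20; range ≈ 35.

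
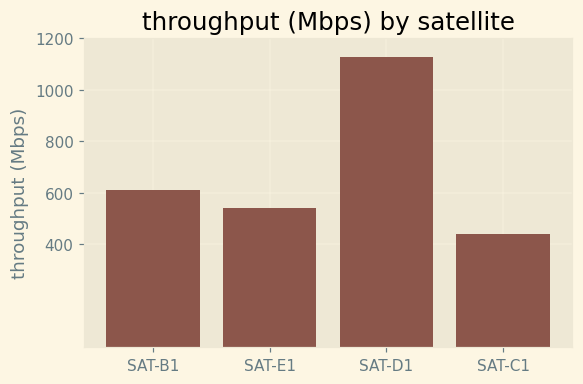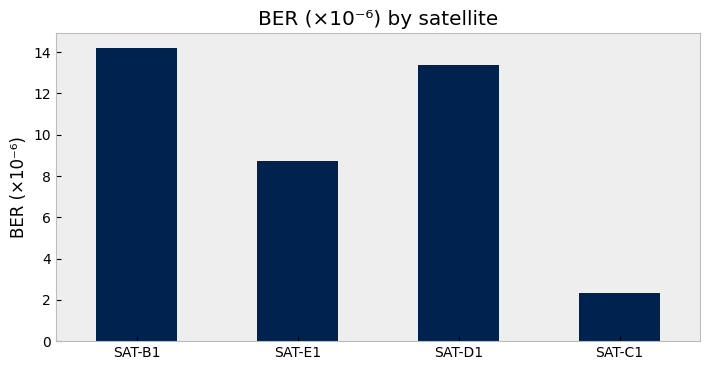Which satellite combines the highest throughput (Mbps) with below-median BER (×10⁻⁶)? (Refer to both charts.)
SAT-E1

Chart 2 median BER (×10⁻⁶) ≈ 12; below-median satellites: SAT-E1, SAT-C1. Among those, SAT-E1 has the highest throughput (Mbps) (≈ 600).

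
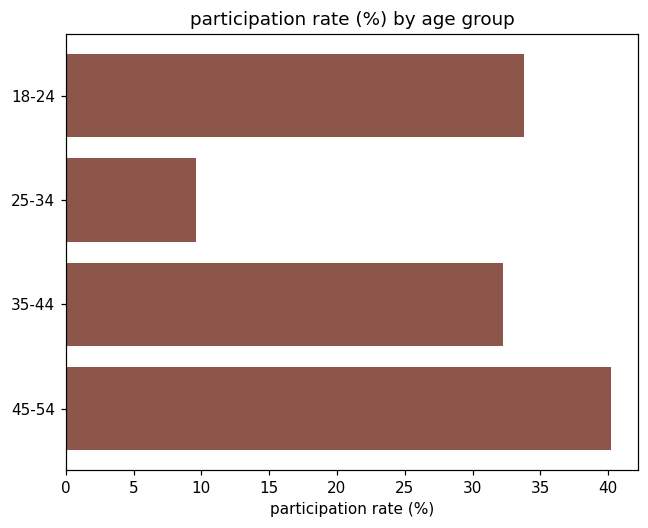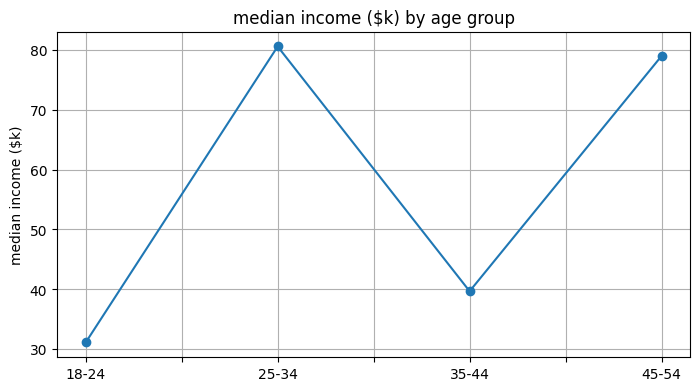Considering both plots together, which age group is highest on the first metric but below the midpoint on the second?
18-24

Chart 2 median median income ($k) ≈ 60; below-median age groups: 18-24, 35-44. Among those, 18-24 has the highest participation rate (%) (≈ 35).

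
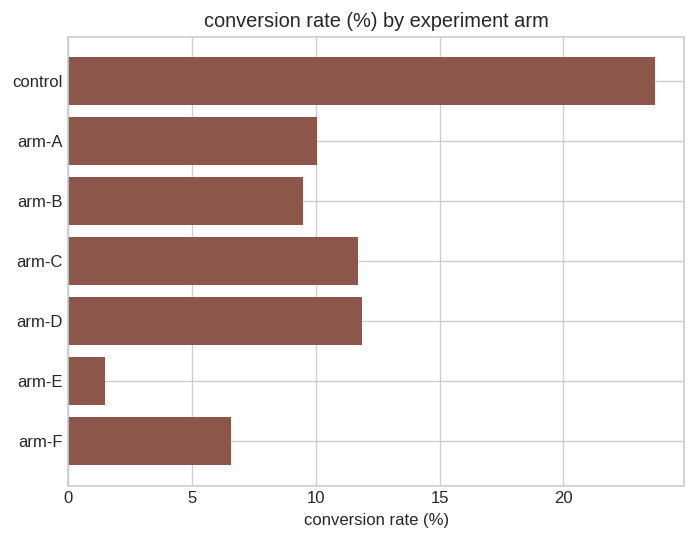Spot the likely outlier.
control

control ≈ 24; the rest sit between ≈ 2 and ≈ 12.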